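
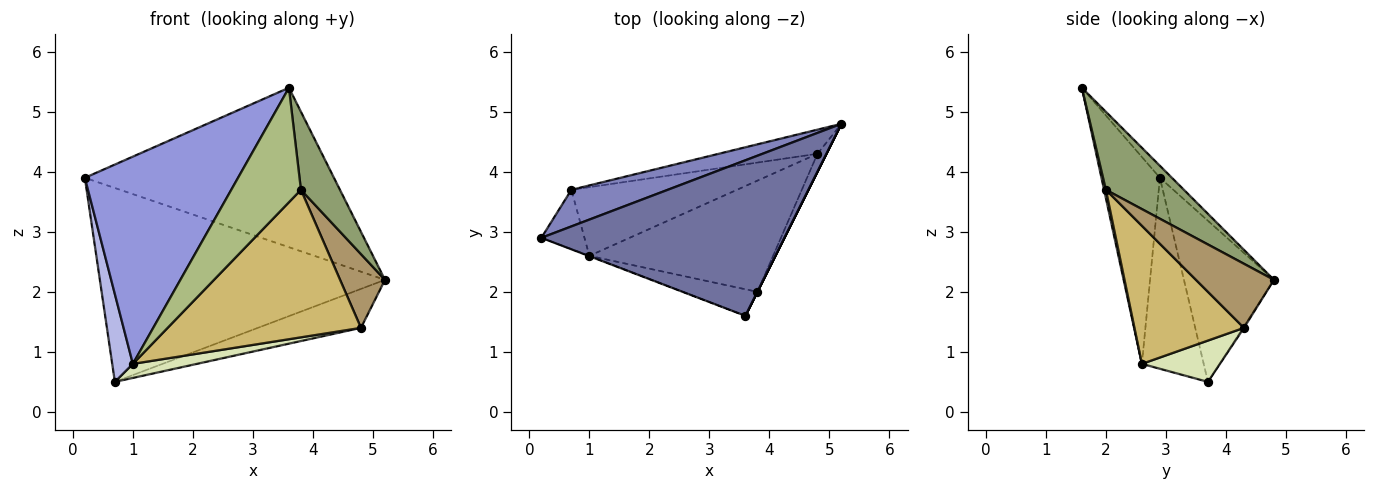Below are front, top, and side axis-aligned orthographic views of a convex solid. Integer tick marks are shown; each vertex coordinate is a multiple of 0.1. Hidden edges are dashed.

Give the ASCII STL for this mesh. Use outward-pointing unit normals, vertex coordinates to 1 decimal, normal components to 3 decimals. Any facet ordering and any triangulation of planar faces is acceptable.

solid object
 facet normal -0.034 0.715 0.698
  outer loop
   vertex 3.6 1.6 5.4
   vertex 5.2 4.8 2.2
   vertex 0.2 2.9 3.9
  endloop
 endfacet
 facet normal -0.296 0.938 0.177
  outer loop
   vertex 0.7 3.7 0.5
   vertex 0.2 2.9 3.9
   vertex 5.2 4.8 2.2
  endloop
 endfacet
 facet normal -0.357 -0.934 -0.002
  outer loop
   vertex 1.0 2.6 0.8
   vertex 3.6 1.6 5.4
   vertex 0.2 2.9 3.9
  endloop
 endfacet
 facet normal -0.927 -0.310 -0.209
  outer loop
   vertex 1.0 2.6 0.8
   vertex 0.2 2.9 3.9
   vertex 0.7 3.7 0.5
  endloop
 endfacet
 facet normal 0.894 -0.447 0.000
  outer loop
   vertex 3.8 2.0 3.7
   vertex 5.2 4.8 2.2
   vertex 3.6 1.6 5.4
  endloop
 endfacet
 facet normal 0.026 -0.974 -0.226
  outer loop
   vertex 3.8 2.0 3.7
   vertex 3.6 1.6 5.4
   vertex 1.0 2.6 0.8
  endloop
 endfacet
 facet normal -0.009 0.850 -0.527
  outer loop
   vertex 4.8 4.3 1.4
   vertex 0.7 3.7 0.5
   vertex 5.2 4.8 2.2
  endloop
 endfacet
 facet normal 0.237 -0.195 -0.952
  outer loop
   vertex 4.8 4.3 1.4
   vertex 1.0 2.6 0.8
   vertex 0.7 3.7 0.5
  endloop
 endfacet
 facet normal 0.860 -0.495 -0.121
  outer loop
   vertex 4.8 4.3 1.4
   vertex 5.2 4.8 2.2
   vertex 3.8 2.0 3.7
  endloop
 endfacet
 facet normal 0.412 -0.728 -0.548
  outer loop
   vertex 4.8 4.3 1.4
   vertex 3.8 2.0 3.7
   vertex 1.0 2.6 0.8
  endloop
 endfacet
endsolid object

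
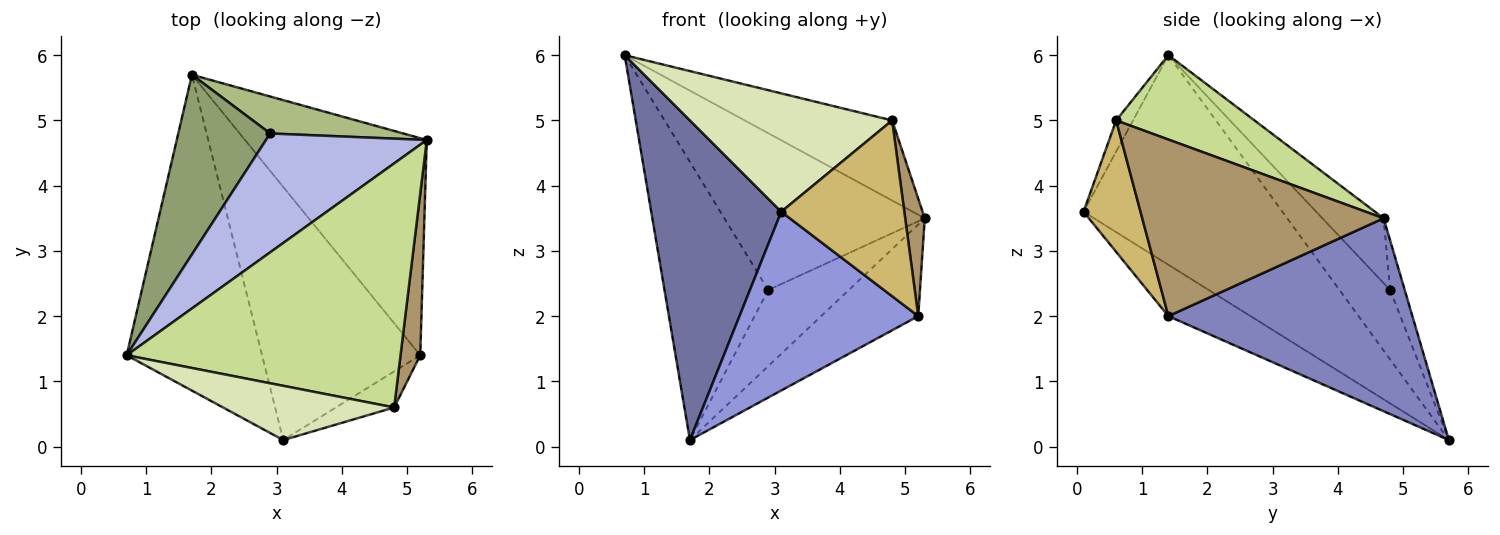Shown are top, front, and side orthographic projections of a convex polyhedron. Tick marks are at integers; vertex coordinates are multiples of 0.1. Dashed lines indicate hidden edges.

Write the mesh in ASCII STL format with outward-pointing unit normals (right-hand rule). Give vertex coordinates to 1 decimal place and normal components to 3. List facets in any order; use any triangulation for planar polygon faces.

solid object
 facet normal -0.736 -0.481 -0.476
  outer loop
   vertex 3.1 0.1 3.6
   vertex 0.7 1.4 6.0
   vertex 1.7 5.7 0.1
  endloop
 endfacet
 facet normal 0.699 0.278 -0.659
  outer loop
   vertex 5.2 1.4 2.0
   vertex 1.7 5.7 0.1
   vertex 5.3 4.7 3.5
  endloop
 endfacet
 facet normal -0.256 -0.558 -0.790
  outer loop
   vertex 5.2 1.4 2.0
   vertex 3.1 0.1 3.6
   vertex 1.7 5.7 0.1
  endloop
 endfacet
 facet normal -0.237 0.774 0.587
  outer loop
   vertex 2.9 4.8 2.4
   vertex 0.7 1.4 6.0
   vertex 5.3 4.7 3.5
  endloop
 endfacet
 facet normal -0.379 0.777 0.502
  outer loop
   vertex 2.9 4.8 2.4
   vertex 1.7 5.7 0.1
   vertex 0.7 1.4 6.0
  endloop
 endfacet
 facet normal -0.161 0.888 0.431
  outer loop
   vertex 2.9 4.8 2.4
   vertex 5.3 4.7 3.5
   vertex 1.7 5.7 0.1
  endloop
 endfacet
 facet normal 0.281 0.299 0.912
  outer loop
   vertex 4.8 0.6 5.0
   vertex 5.3 4.7 3.5
   vertex 0.7 1.4 6.0
  endloop
 endfacet
 facet normal -0.076 -0.906 0.415
  outer loop
   vertex 4.8 0.6 5.0
   vertex 0.7 1.4 6.0
   vertex 3.1 0.1 3.6
  endloop
 endfacet
 facet normal 0.991 -0.080 0.111
  outer loop
   vertex 4.8 0.6 5.0
   vertex 5.2 1.4 2.0
   vertex 5.3 4.7 3.5
  endloop
 endfacet
 facet normal 0.413 -0.892 -0.183
  outer loop
   vertex 4.8 0.6 5.0
   vertex 3.1 0.1 3.6
   vertex 5.2 1.4 2.0
  endloop
 endfacet
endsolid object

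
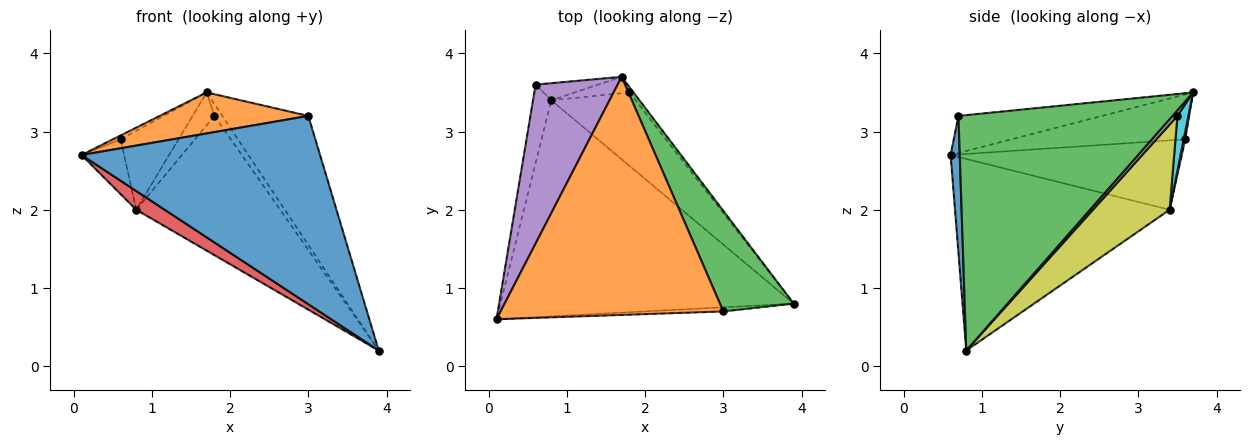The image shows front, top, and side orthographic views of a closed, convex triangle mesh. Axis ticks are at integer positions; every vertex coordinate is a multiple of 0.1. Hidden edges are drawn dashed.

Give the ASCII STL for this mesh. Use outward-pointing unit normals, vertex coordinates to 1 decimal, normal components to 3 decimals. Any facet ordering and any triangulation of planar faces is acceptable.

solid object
 facet normal 0.038 -0.999 -0.022
  outer loop
   vertex 3.0 0.7 3.2
   vertex 0.1 0.6 2.7
   vertex 3.9 0.8 0.2
  endloop
 endfacet
 facet normal -0.162 -0.167 0.973
  outer loop
   vertex 3.0 0.7 3.2
   vertex 1.7 3.7 3.5
   vertex 0.1 0.6 2.7
  endloop
 endfacet
 facet normal 0.891 0.358 0.279
  outer loop
   vertex 3.0 0.7 3.2
   vertex 3.9 0.8 0.2
   vertex 1.7 3.7 3.5
  endloop
 endfacet
 facet normal -0.546 -0.072 -0.835
  outer loop
   vertex 0.8 3.4 2.0
   vertex 3.9 0.8 0.2
   vertex 0.1 0.6 2.7
  endloop
 endfacet
 facet normal -0.480 0.022 0.877
  outer loop
   vertex 0.6 3.6 2.9
   vertex 0.1 0.6 2.7
   vertex 1.7 3.7 3.5
  endloop
 endfacet
 facet normal -0.952 0.175 -0.251
  outer loop
   vertex 0.6 3.6 2.9
   vertex 0.8 3.4 2.0
   vertex 0.1 0.6 2.7
  endloop
 endfacet
 facet normal 0.026 0.977 -0.211
  outer loop
   vertex 0.6 3.6 2.9
   vertex 1.7 3.7 3.5
   vertex 0.8 3.4 2.0
  endloop
 endfacet
 facet normal 0.501 0.788 -0.358
  outer loop
   vertex 1.8 3.5 3.2
   vertex 1.7 3.7 3.5
   vertex 3.9 0.8 0.2
  endloop
 endfacet
 facet normal 0.426 0.800 -0.422
  outer loop
   vertex 1.8 3.5 3.2
   vertex 3.9 0.8 0.2
   vertex 0.8 3.4 2.0
  endloop
 endfacet
 facet normal 0.408 0.816 -0.408
  outer loop
   vertex 1.8 3.5 3.2
   vertex 0.8 3.4 2.0
   vertex 1.7 3.7 3.5
  endloop
 endfacet
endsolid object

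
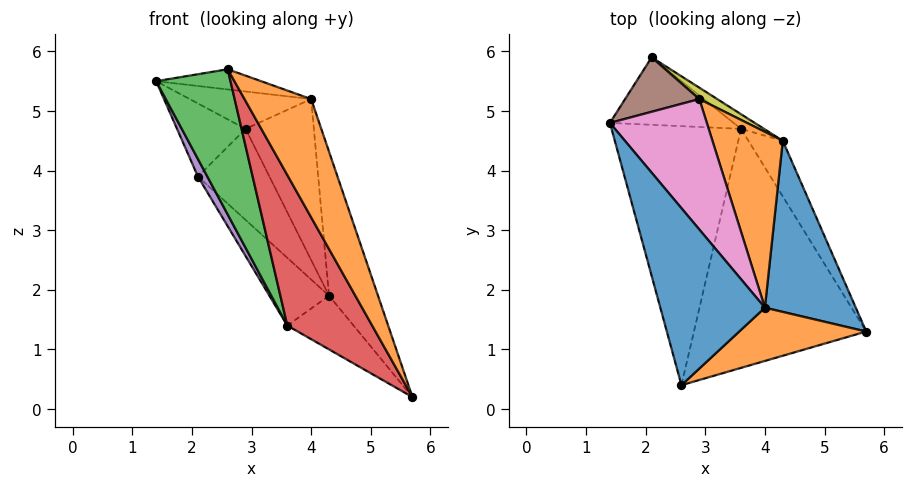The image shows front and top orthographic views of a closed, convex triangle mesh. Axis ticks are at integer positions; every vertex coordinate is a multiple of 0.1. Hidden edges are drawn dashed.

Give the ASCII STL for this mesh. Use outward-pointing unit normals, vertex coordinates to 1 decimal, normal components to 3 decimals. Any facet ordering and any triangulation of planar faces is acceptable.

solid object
 facet normal 0.242 0.110 0.964
  outer loop
   vertex 4.0 1.7 5.2
   vertex 1.4 4.8 5.5
   vertex 2.6 0.4 5.7
  endloop
 endfacet
 facet normal 0.705 -0.647 0.291
  outer loop
   vertex 4.0 1.7 5.2
   vertex 2.6 0.4 5.7
   vertex 5.7 1.3 0.2
  endloop
 endfacet
 facet normal -0.855 -0.254 -0.453
  outer loop
   vertex 3.6 4.7 1.4
   vertex 2.6 0.4 5.7
   vertex 1.4 4.8 5.5
  endloop
 endfacet
 facet normal -0.803 -0.318 -0.504
  outer loop
   vertex 3.6 4.7 1.4
   vertex 5.7 1.3 0.2
   vertex 2.6 0.4 5.7
  endloop
 endfacet
 facet normal -0.876 -0.122 -0.467
  outer loop
   vertex 3.6 4.7 1.4
   vertex 1.4 4.8 5.5
   vertex 2.1 5.9 3.9
  endloop
 endfacet
 facet normal 0.104 0.798 0.594
  outer loop
   vertex 2.9 5.2 4.7
   vertex 2.1 5.9 3.9
   vertex 1.4 4.8 5.5
  endloop
 endfacet
 facet normal 0.402 0.252 0.880
  outer loop
   vertex 2.9 5.2 4.7
   vertex 1.4 4.8 5.5
   vertex 4.0 1.7 5.2
  endloop
 endfacet
 facet normal 0.395 0.898 -0.194
  outer loop
   vertex 4.3 4.5 1.9
   vertex 3.6 4.7 1.4
   vertex 2.1 5.9 3.9
  endloop
 endfacet
 facet normal 0.597 0.796 0.100
  outer loop
   vertex 4.3 4.5 1.9
   vertex 2.1 5.9 3.9
   vertex 2.9 5.2 4.7
  endloop
 endfacet
 facet normal 0.580 0.565 -0.586
  outer loop
   vertex 4.3 4.5 1.9
   vertex 5.7 1.3 0.2
   vertex 3.6 4.7 1.4
  endloop
 endfacet
 facet normal 0.923 0.248 0.294
  outer loop
   vertex 4.3 4.5 1.9
   vertex 4.0 1.7 5.2
   vertex 5.7 1.3 0.2
  endloop
 endfacet
 facet normal 0.876 0.326 0.356
  outer loop
   vertex 4.3 4.5 1.9
   vertex 2.9 5.2 4.7
   vertex 4.0 1.7 5.2
  endloop
 endfacet
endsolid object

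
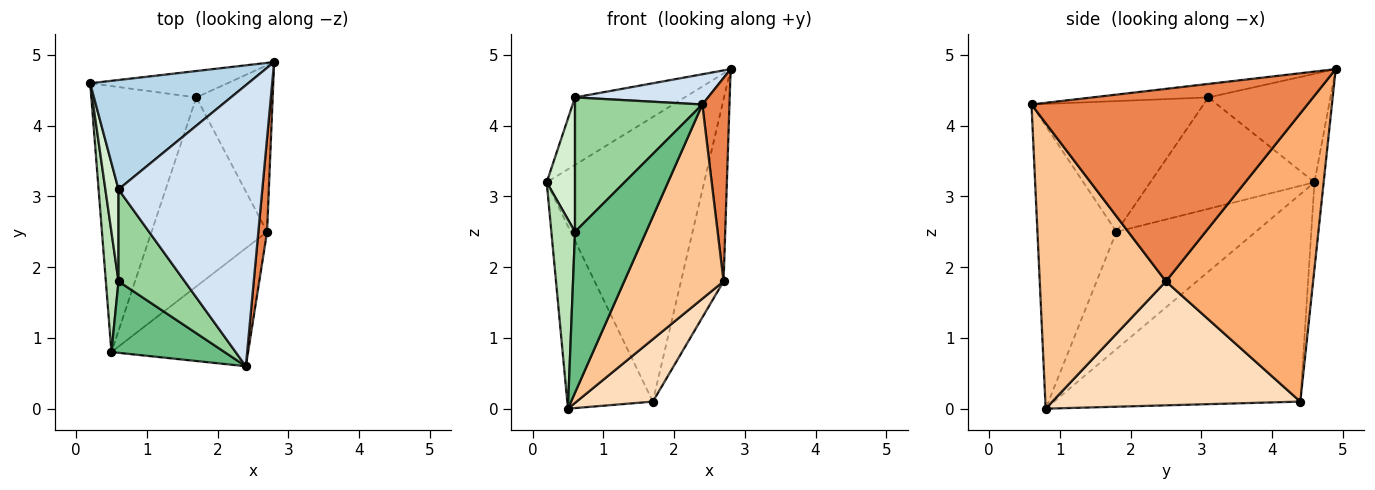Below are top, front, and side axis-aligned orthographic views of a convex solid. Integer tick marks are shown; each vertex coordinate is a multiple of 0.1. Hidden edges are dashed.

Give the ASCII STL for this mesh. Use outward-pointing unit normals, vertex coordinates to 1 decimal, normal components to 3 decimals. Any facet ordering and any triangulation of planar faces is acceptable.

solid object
 facet normal -0.058 0.994 -0.092
  outer loop
   vertex 1.7 4.4 0.1
   vertex 0.2 4.6 3.2
   vertex 2.8 4.9 4.8
  endloop
 endfacet
 facet normal -0.852 0.296 -0.431
  outer loop
   vertex 1.7 4.4 0.1
   vertex 0.5 0.8 0.0
   vertex 0.2 4.6 3.2
  endloop
 endfacet
 facet normal -0.505 0.453 0.735
  outer loop
   vertex 0.6 3.1 4.4
   vertex 2.8 4.9 4.8
   vertex 0.2 4.6 3.2
  endloop
 endfacet
 facet normal -0.093 -0.106 0.990
  outer loop
   vertex 0.6 3.1 4.4
   vertex 2.4 0.6 4.3
   vertex 2.8 4.9 4.8
  endloop
 endfacet
 facet normal 0.994 -0.098 0.045
  outer loop
   vertex 2.7 2.5 1.8
   vertex 2.8 4.9 4.8
   vertex 2.4 0.6 4.3
  endloop
 endfacet
 facet normal 0.931 0.269 -0.247
  outer loop
   vertex 2.7 2.5 1.8
   vertex 1.7 4.4 0.1
   vertex 2.8 4.9 4.8
  endloop
 endfacet
 facet normal 0.735 -0.579 -0.352
  outer loop
   vertex 2.7 2.5 1.8
   vertex 2.4 0.6 4.3
   vertex 0.5 0.8 0.0
  endloop
 endfacet
 facet normal 0.714 -0.219 -0.665
  outer loop
   vertex 2.7 2.5 1.8
   vertex 0.5 0.8 0.0
   vertex 1.7 4.4 0.1
  endloop
 endfacet
 facet normal -0.712 -0.641 0.285
  outer loop
   vertex 0.6 1.8 2.5
   vertex 0.5 0.8 0.0
   vertex 2.4 0.6 4.3
  endloop
 endfacet
 facet normal -0.744 -0.551 0.377
  outer loop
   vertex 0.6 1.8 2.5
   vertex 2.4 0.6 4.3
   vertex 0.6 3.1 4.4
  endloop
 endfacet
 facet normal -0.980 -0.167 0.106
  outer loop
   vertex 0.6 1.8 2.5
   vertex 0.2 4.6 3.2
   vertex 0.5 0.8 0.0
  endloop
 endfacet
 facet normal -0.979 -0.169 0.115
  outer loop
   vertex 0.6 1.8 2.5
   vertex 0.6 3.1 4.4
   vertex 0.2 4.6 3.2
  endloop
 endfacet
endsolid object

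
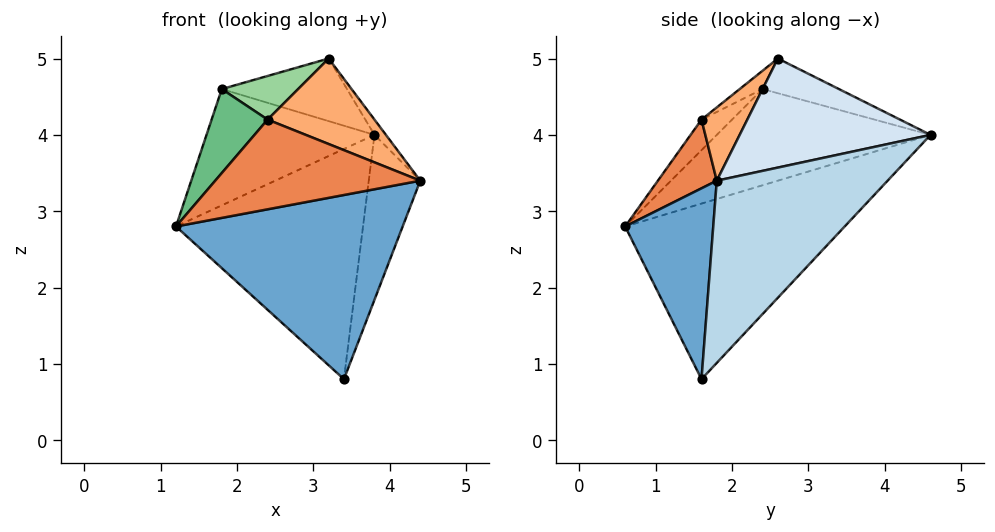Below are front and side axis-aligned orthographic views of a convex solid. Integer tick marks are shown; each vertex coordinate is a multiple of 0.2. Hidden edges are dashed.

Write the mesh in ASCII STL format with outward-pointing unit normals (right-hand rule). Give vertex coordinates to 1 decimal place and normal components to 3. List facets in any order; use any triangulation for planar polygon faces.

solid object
 facet normal 0.361 -0.930 -0.067
  outer loop
   vertex 3.4 1.6 0.8
   vertex 4.4 1.8 3.4
   vertex 1.2 0.6 2.8
  endloop
 endfacet
 facet normal -0.677 0.577 -0.456
  outer loop
   vertex 3.4 1.6 0.8
   vertex 1.2 0.6 2.8
   vertex 3.8 4.6 4.0
  endloop
 endfacet
 facet normal 0.892 0.269 -0.364
  outer loop
   vertex 3.4 1.6 0.8
   vertex 3.8 4.6 4.0
   vertex 4.4 1.8 3.4
  endloop
 endfacet
 facet normal 0.811 0.049 0.584
  outer loop
   vertex 3.2 2.6 5.0
   vertex 4.4 1.8 3.4
   vertex 3.8 4.6 4.0
  endloop
 endfacet
 facet normal 0.252 -0.877 0.410
  outer loop
   vertex 2.4 1.6 4.2
   vertex 1.2 0.6 2.8
   vertex 4.4 1.8 3.4
  endloop
 endfacet
 facet normal 0.314 -0.734 0.603
  outer loop
   vertex 2.4 1.6 4.2
   vertex 4.4 1.8 3.4
   vertex 3.2 2.6 5.0
  endloop
 endfacet
 facet normal -0.741 0.582 -0.335
  outer loop
   vertex 1.8 2.4 4.6
   vertex 3.8 4.6 4.0
   vertex 1.2 0.6 2.8
  endloop
 endfacet
 facet normal -0.303 0.497 0.813
  outer loop
   vertex 1.8 2.4 4.6
   vertex 3.2 2.6 5.0
   vertex 3.8 4.6 4.0
  endloop
 endfacet
 facet normal -0.332 -0.609 0.720
  outer loop
   vertex 1.8 2.4 4.6
   vertex 1.2 0.6 2.8
   vertex 2.4 1.6 4.2
  endloop
 endfacet
 facet normal -0.161 -0.535 0.829
  outer loop
   vertex 1.8 2.4 4.6
   vertex 2.4 1.6 4.2
   vertex 3.2 2.6 5.0
  endloop
 endfacet
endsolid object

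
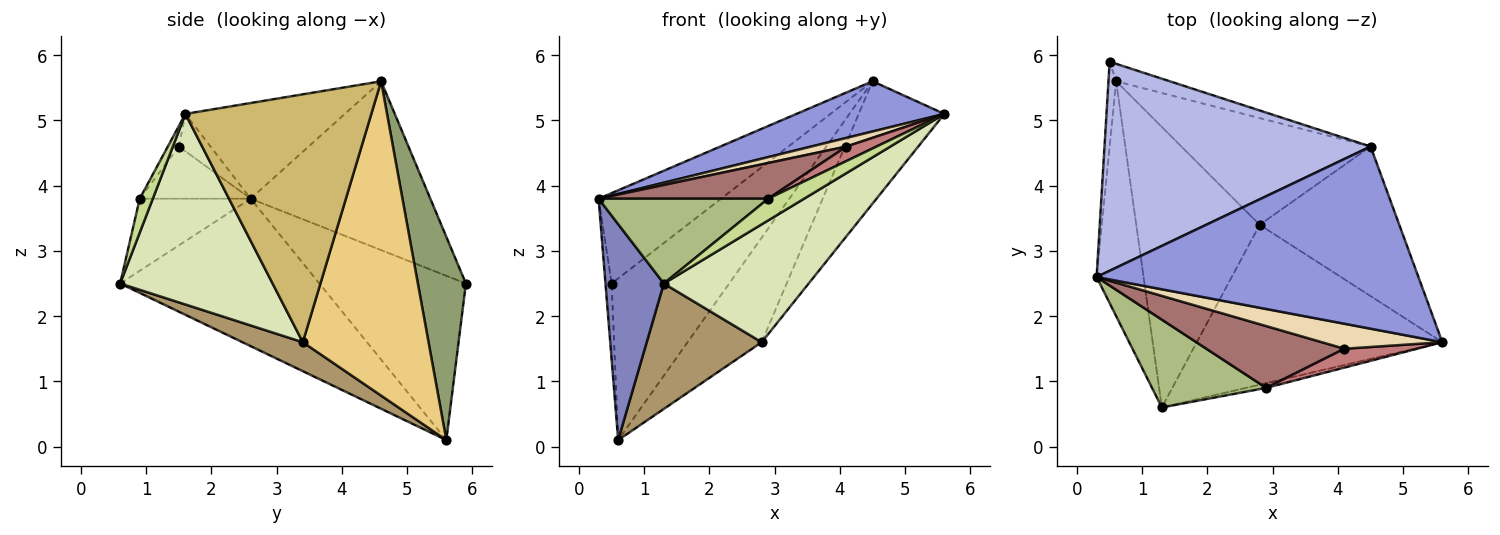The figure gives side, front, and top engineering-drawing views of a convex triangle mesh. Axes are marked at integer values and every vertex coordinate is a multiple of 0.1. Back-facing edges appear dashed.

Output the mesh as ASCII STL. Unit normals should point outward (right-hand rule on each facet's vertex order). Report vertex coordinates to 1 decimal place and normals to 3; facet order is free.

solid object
 facet normal -0.998 0.042 -0.047
  outer loop
   vertex 0.6 5.6 0.1
   vertex 0.3 2.6 3.8
   vertex 0.5 5.9 2.5
  endloop
 endfacet
 facet normal -0.918 -0.269 -0.292
  outer loop
   vertex 1.3 0.6 2.5
   vertex 0.3 2.6 3.8
   vertex 0.6 5.6 0.1
  endloop
 endfacet
 facet normal -0.276 -0.255 0.927
  outer loop
   vertex 4.5 4.6 5.6
   vertex 0.3 2.6 3.8
   vertex 5.6 1.6 5.1
  endloop
 endfacet
 facet normal -0.503 0.343 0.793
  outer loop
   vertex 4.5 4.6 5.6
   vertex 0.5 5.9 2.5
   vertex 0.3 2.6 3.8
  endloop
 endfacet
 facet normal 0.376 0.921 -0.099
  outer loop
   vertex 4.5 4.6 5.6
   vertex 0.6 5.6 0.1
   vertex 0.5 5.9 2.5
  endloop
 endfacet
 facet normal -0.414 -0.632 0.655
  outer loop
   vertex 2.9 0.9 3.8
   vertex 0.3 2.6 3.8
   vertex 1.3 0.6 2.5
  endloop
 endfacet
 facet normal 0.335 -0.921 -0.200
  outer loop
   vertex 2.9 0.9 3.8
   vertex 1.3 0.6 2.5
   vertex 5.6 1.6 5.1
  endloop
 endfacet
 facet normal 0.530 -0.503 -0.683
  outer loop
   vertex 2.8 3.4 1.6
   vertex 5.6 1.6 5.1
   vertex 1.3 0.6 2.5
  endloop
 endfacet
 facet normal 0.209 -0.399 -0.893
  outer loop
   vertex 2.8 3.4 1.6
   vertex 1.3 0.6 2.5
   vertex 0.6 5.6 0.1
  endloop
 endfacet
 facet normal 0.809 0.372 -0.455
  outer loop
   vertex 2.8 3.4 1.6
   vertex 4.5 4.6 5.6
   vertex 5.6 1.6 5.1
  endloop
 endfacet
 facet normal 0.765 0.451 -0.460
  outer loop
   vertex 2.8 3.4 1.6
   vertex 0.6 5.6 0.1
   vertex 4.5 4.6 5.6
  endloop
 endfacet
 facet normal -0.282 -0.313 0.907
  outer loop
   vertex 4.1 1.5 4.6
   vertex 5.6 1.6 5.1
   vertex 0.3 2.6 3.8
  endloop
 endfacet
 facet normal -0.311 -0.475 0.823
  outer loop
   vertex 4.1 1.5 4.6
   vertex 0.3 2.6 3.8
   vertex 2.9 0.9 3.8
  endloop
 endfacet
 facet normal -0.218 -0.595 0.774
  outer loop
   vertex 4.1 1.5 4.6
   vertex 2.9 0.9 3.8
   vertex 5.6 1.6 5.1
  endloop
 endfacet
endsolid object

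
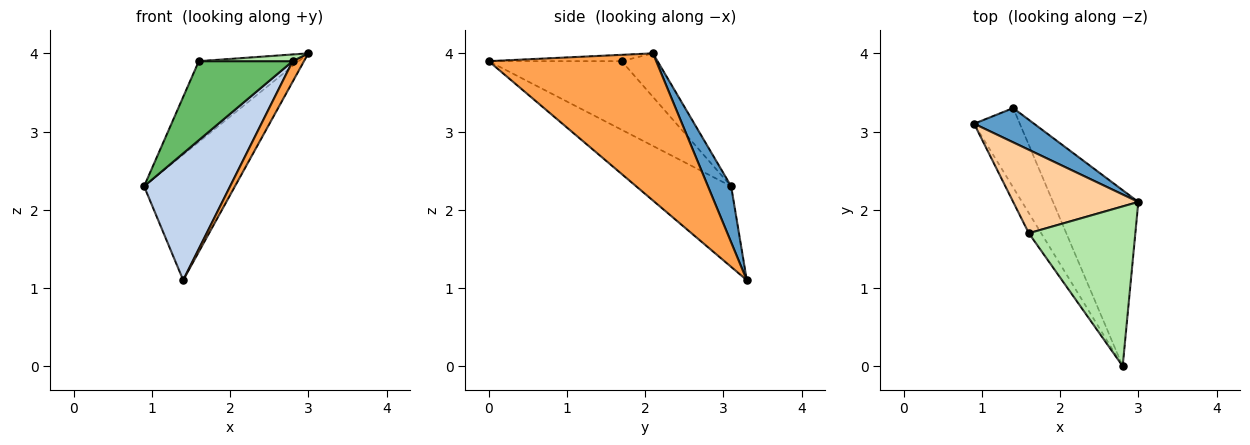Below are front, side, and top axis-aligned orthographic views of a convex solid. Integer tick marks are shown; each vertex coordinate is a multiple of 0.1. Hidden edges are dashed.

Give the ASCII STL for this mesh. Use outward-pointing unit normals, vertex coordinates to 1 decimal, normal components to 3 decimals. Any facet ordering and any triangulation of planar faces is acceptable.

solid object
 facet normal 0.239 0.937 0.256
  outer loop
   vertex 1.4 3.3 1.1
   vertex 0.9 3.1 2.3
   vertex 3.0 2.1 4.0
  endloop
 endfacet
 facet normal -0.683 -0.619 -0.388
  outer loop
   vertex 1.4 3.3 1.1
   vertex 2.8 0.0 3.9
   vertex 0.9 3.1 2.3
  endloop
 endfacet
 facet normal 0.864 -0.058 -0.501
  outer loop
   vertex 1.4 3.3 1.1
   vertex 3.0 2.1 4.0
   vertex 2.8 0.0 3.9
  endloop
 endfacet
 facet normal -0.243 0.675 0.697
  outer loop
   vertex 1.6 1.7 3.9
   vertex 3.0 2.1 4.0
   vertex 0.9 3.1 2.3
  endloop
 endfacet
 facet normal -0.808 -0.571 -0.146
  outer loop
   vertex 1.6 1.7 3.9
   vertex 0.9 3.1 2.3
   vertex 2.8 0.0 3.9
  endloop
 endfacet
 facet normal -0.059 -0.042 0.997
  outer loop
   vertex 1.6 1.7 3.9
   vertex 2.8 0.0 3.9
   vertex 3.0 2.1 4.0
  endloop
 endfacet
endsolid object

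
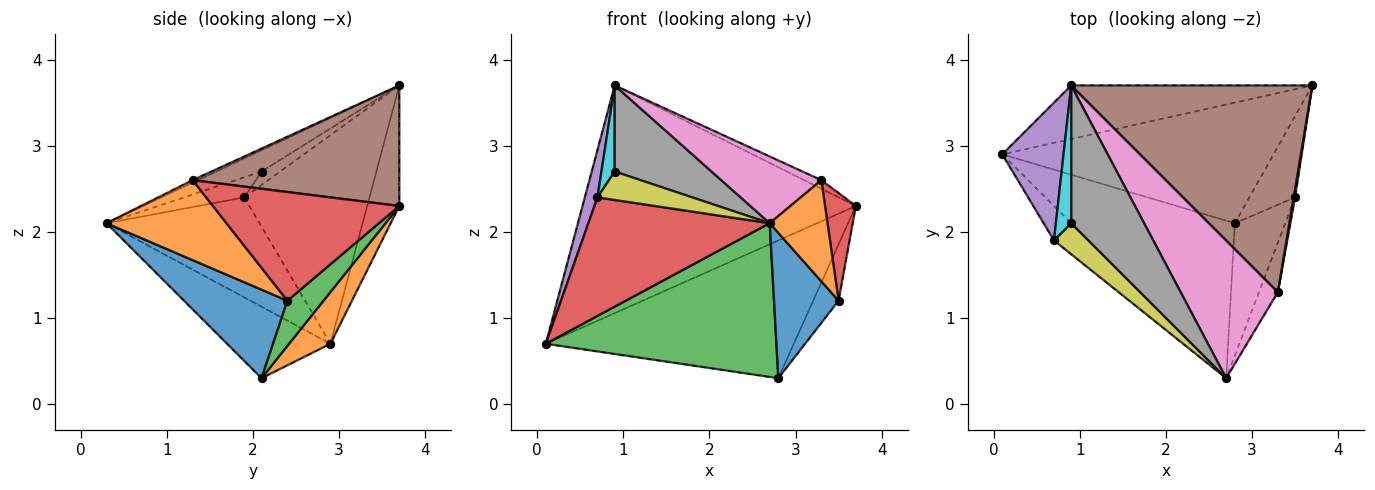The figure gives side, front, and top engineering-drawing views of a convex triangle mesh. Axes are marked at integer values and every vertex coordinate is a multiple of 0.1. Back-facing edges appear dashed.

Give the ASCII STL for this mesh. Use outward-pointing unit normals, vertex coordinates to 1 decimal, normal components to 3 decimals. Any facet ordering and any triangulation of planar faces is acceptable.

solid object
 facet normal -0.114 0.967 -0.228
  outer loop
   vertex 0.9 3.7 3.7
   vertex 3.7 3.7 2.3
   vertex 0.1 2.9 0.7
  endloop
 endfacet
 facet normal 0.124 0.747 -0.653
  outer loop
   vertex 2.8 2.1 0.3
   vertex 0.1 2.9 0.7
   vertex 3.7 3.7 2.3
  endloop
 endfacet
 facet normal -0.299 -0.666 -0.683
  outer loop
   vertex 2.8 2.1 0.3
   vertex 2.7 0.3 2.1
   vertex 0.1 2.9 0.7
  endloop
 endfacet
 facet normal -0.629 -0.746 -0.217
  outer loop
   vertex 0.7 1.9 2.4
   vertex 0.1 2.9 0.7
   vertex 2.7 0.3 2.1
  endloop
 endfacet
 facet normal -0.955 -0.096 0.280
  outer loop
   vertex 0.7 1.9 2.4
   vertex 0.9 3.7 3.7
   vertex 0.1 2.9 0.7
  endloop
 endfacet
 facet normal 0.447 0.037 0.894
  outer loop
   vertex 3.3 1.3 2.6
   vertex 3.7 3.7 2.3
   vertex 0.9 3.7 3.7
  endloop
 endfacet
 facet normal -0.023 -0.436 0.900
  outer loop
   vertex 3.3 1.3 2.6
   vertex 0.9 3.7 3.7
   vertex 2.7 0.3 2.1
  endloop
 endfacet
 facet normal -0.240 -0.514 0.823
  outer loop
   vertex 0.9 2.1 2.7
   vertex 2.7 0.3 2.1
   vertex 0.9 3.7 3.7
  endloop
 endfacet
 facet normal -0.395 -0.621 0.677
  outer loop
   vertex 0.9 2.1 2.7
   vertex 0.7 1.9 2.4
   vertex 2.7 0.3 2.1
  endloop
 endfacet
 facet normal -0.596 -0.426 0.681
  outer loop
   vertex 0.9 2.1 2.7
   vertex 0.9 3.7 3.7
   vertex 0.7 1.9 2.4
  endloop
 endfacet
 facet normal 0.764 -0.477 -0.435
  outer loop
   vertex 3.5 2.4 1.2
   vertex 2.7 0.3 2.1
   vertex 2.8 2.1 0.3
  endloop
 endfacet
 facet normal 0.881 -0.425 -0.208
  outer loop
   vertex 3.5 2.4 1.2
   vertex 3.3 1.3 2.6
   vertex 2.7 0.3 2.1
  endloop
 endfacet
 facet normal 0.630 0.443 -0.638
  outer loop
   vertex 3.5 2.4 1.2
   vertex 2.8 2.1 0.3
   vertex 3.7 3.7 2.3
  endloop
 endfacet
 facet normal 0.987 -0.163 0.013
  outer loop
   vertex 3.5 2.4 1.2
   vertex 3.7 3.7 2.3
   vertex 3.3 1.3 2.6
  endloop
 endfacet
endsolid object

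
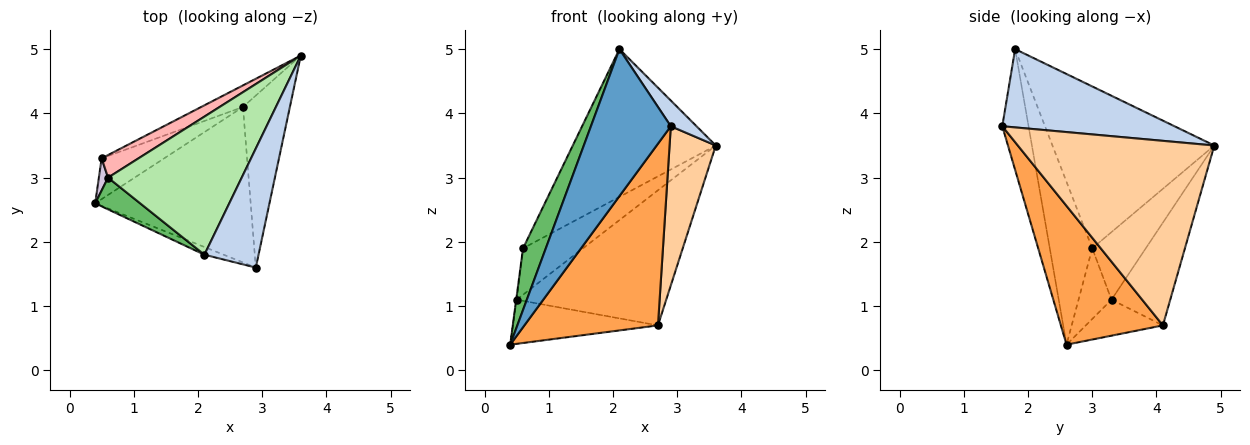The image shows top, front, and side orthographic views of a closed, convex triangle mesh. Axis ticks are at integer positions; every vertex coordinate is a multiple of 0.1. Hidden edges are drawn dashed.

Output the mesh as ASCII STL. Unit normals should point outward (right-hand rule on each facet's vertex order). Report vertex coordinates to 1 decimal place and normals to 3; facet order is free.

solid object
 facet normal -0.312 -0.949 -0.050
  outer loop
   vertex 2.1 1.8 5.0
   vertex 0.4 2.6 0.4
   vertex 2.9 1.6 3.8
  endloop
 endfacet
 facet normal 0.816 -0.122 0.565
  outer loop
   vertex 2.1 1.8 5.0
   vertex 2.9 1.6 3.8
   vertex 3.6 4.9 3.5
  endloop
 endfacet
 facet normal 0.502 -0.657 -0.562
  outer loop
   vertex 2.7 4.1 0.7
   vertex 2.9 1.6 3.8
   vertex 0.4 2.6 0.4
  endloop
 endfacet
 facet normal 0.945 -0.222 -0.240
  outer loop
   vertex 2.7 4.1 0.7
   vertex 3.6 4.9 3.5
   vertex 2.9 1.6 3.8
  endloop
 endfacet
 facet normal -0.856 -0.459 0.237
  outer loop
   vertex 0.6 3.0 1.9
   vertex 0.4 2.6 0.4
   vertex 2.1 1.8 5.0
  endloop
 endfacet
 facet normal -0.637 0.563 0.526
  outer loop
   vertex 0.6 3.0 1.9
   vertex 2.1 1.8 5.0
   vertex 3.6 4.9 3.5
  endloop
 endfacet
 facet normal -0.362 0.921 -0.147
  outer loop
   vertex 0.5 3.3 1.1
   vertex 3.6 4.9 3.5
   vertex 2.7 4.1 0.7
  endloop
 endfacet
 facet normal -0.626 0.701 0.341
  outer loop
   vertex 0.5 3.3 1.1
   vertex 0.6 3.0 1.9
   vertex 3.6 4.9 3.5
  endloop
 endfacet
 facet normal -0.364 0.684 -0.632
  outer loop
   vertex 0.5 3.3 1.1
   vertex 2.7 4.1 0.7
   vertex 0.4 2.6 0.4
  endloop
 endfacet
 facet normal -0.992 0.013 0.129
  outer loop
   vertex 0.5 3.3 1.1
   vertex 0.4 2.6 0.4
   vertex 0.6 3.0 1.9
  endloop
 endfacet
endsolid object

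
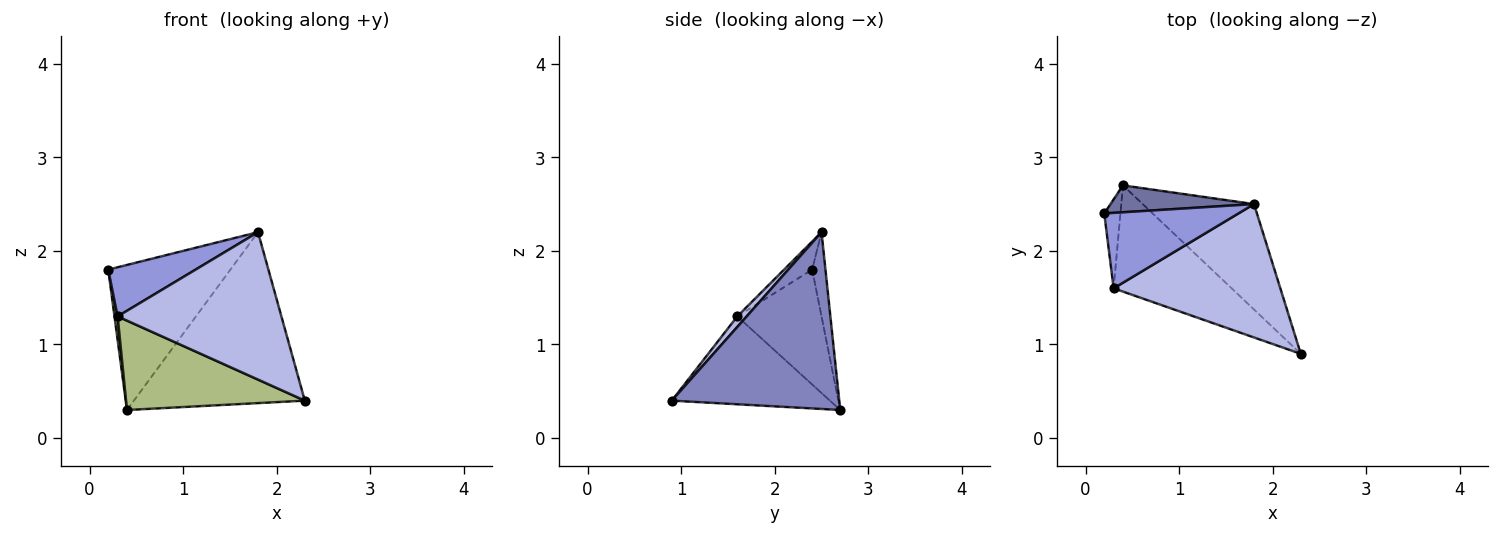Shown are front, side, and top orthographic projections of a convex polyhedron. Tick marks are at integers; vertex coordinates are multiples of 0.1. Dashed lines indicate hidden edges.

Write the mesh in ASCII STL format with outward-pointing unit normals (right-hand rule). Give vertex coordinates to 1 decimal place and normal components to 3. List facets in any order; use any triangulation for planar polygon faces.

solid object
 facet normal -0.106 0.978 0.181
  outer loop
   vertex 0.4 2.7 0.3
   vertex 0.2 2.4 1.8
   vertex 1.8 2.5 2.2
  endloop
 endfacet
 facet normal 0.640 0.654 -0.403
  outer loop
   vertex 0.4 2.7 0.3
   vertex 1.8 2.5 2.2
   vertex 2.3 0.9 0.4
  endloop
 endfacet
 facet normal -0.173 -0.537 0.825
  outer loop
   vertex 0.3 1.6 1.3
   vertex 1.8 2.5 2.2
   vertex 0.2 2.4 1.8
  endloop
 endfacet
 facet normal 0.042 -0.741 0.670
  outer loop
   vertex 0.3 1.6 1.3
   vertex 2.3 0.9 0.4
   vertex 1.8 2.5 2.2
  endloop
 endfacet
 facet normal -0.990 -0.037 -0.139
  outer loop
   vertex 0.3 1.6 1.3
   vertex 0.2 2.4 1.8
   vertex 0.4 2.7 0.3
  endloop
 endfacet
 facet normal -0.495 -0.559 -0.665
  outer loop
   vertex 0.3 1.6 1.3
   vertex 0.4 2.7 0.3
   vertex 2.3 0.9 0.4
  endloop
 endfacet
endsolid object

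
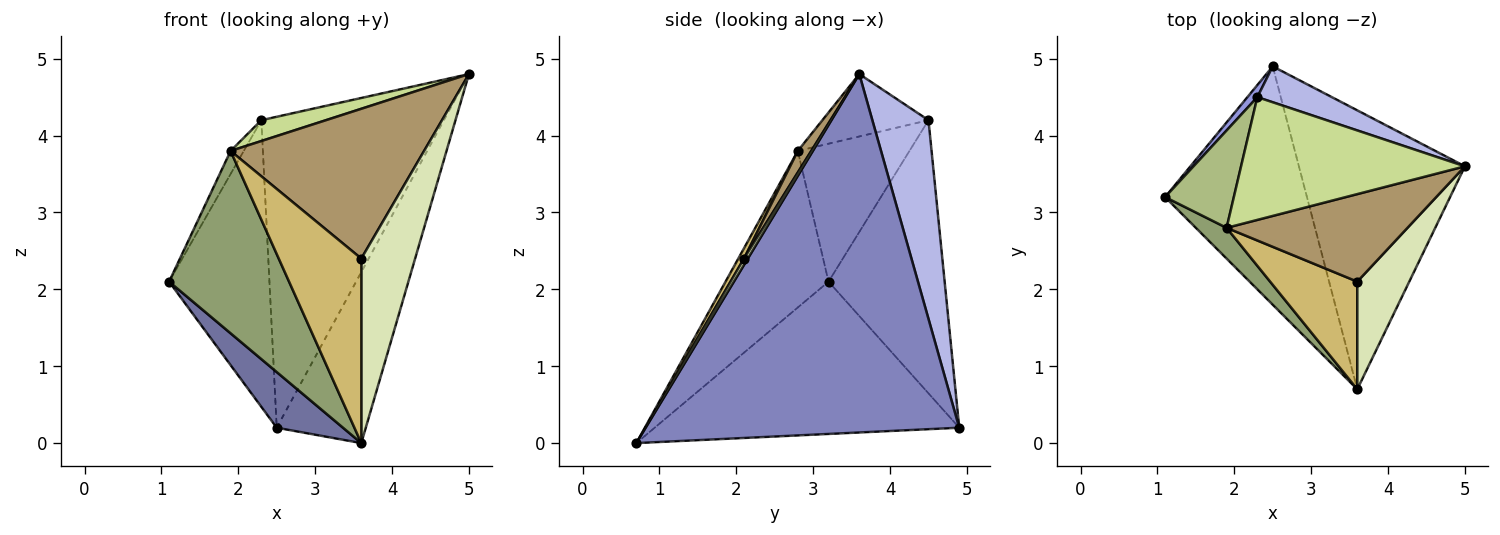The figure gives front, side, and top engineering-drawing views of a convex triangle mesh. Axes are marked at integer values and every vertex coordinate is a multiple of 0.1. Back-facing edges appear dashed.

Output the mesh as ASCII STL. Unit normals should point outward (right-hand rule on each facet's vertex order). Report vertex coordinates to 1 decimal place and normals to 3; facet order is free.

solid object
 facet normal -0.723 -0.157 -0.673
  outer loop
   vertex 2.5 4.9 0.2
   vertex 3.6 0.7 0.0
   vertex 1.1 3.2 2.1
  endloop
 endfacet
 facet normal 0.879 0.250 -0.407
  outer loop
   vertex 2.5 4.9 0.2
   vertex 5.0 3.6 4.8
   vertex 3.6 0.7 0.0
  endloop
 endfacet
 facet normal -0.756 0.654 0.028
  outer loop
   vertex 2.3 4.5 4.2
   vertex 2.5 4.9 0.2
   vertex 1.1 3.2 2.1
  endloop
 endfacet
 facet normal 0.292 0.950 0.110
  outer loop
   vertex 2.3 4.5 4.2
   vertex 5.0 3.6 4.8
   vertex 2.5 4.9 0.2
  endloop
 endfacet
 facet normal -0.646 -0.753 0.127
  outer loop
   vertex 1.9 2.8 3.8
   vertex 1.1 3.2 2.1
   vertex 3.6 0.7 0.0
  endloop
 endfacet
 facet normal -0.890 0.105 0.444
  outer loop
   vertex 1.9 2.8 3.8
   vertex 2.3 4.5 4.2
   vertex 1.1 3.2 2.1
  endloop
 endfacet
 facet normal -0.265 -0.161 0.951
  outer loop
   vertex 1.9 2.8 3.8
   vertex 5.0 3.6 4.8
   vertex 2.3 4.5 4.2
  endloop
 endfacet
 facet normal 0.062 -0.862 0.503
  outer loop
   vertex 3.6 2.1 2.4
   vertex 3.6 0.7 0.0
   vertex 5.0 3.6 4.8
  endloop
 endfacet
 facet normal 0.060 -0.862 0.504
  outer loop
   vertex 3.6 2.1 2.4
   vertex 5.0 3.6 4.8
   vertex 1.9 2.8 3.8
  endloop
 endfacet
 facet normal 0.059 -0.862 0.503
  outer loop
   vertex 3.6 2.1 2.4
   vertex 1.9 2.8 3.8
   vertex 3.6 0.7 0.0
  endloop
 endfacet
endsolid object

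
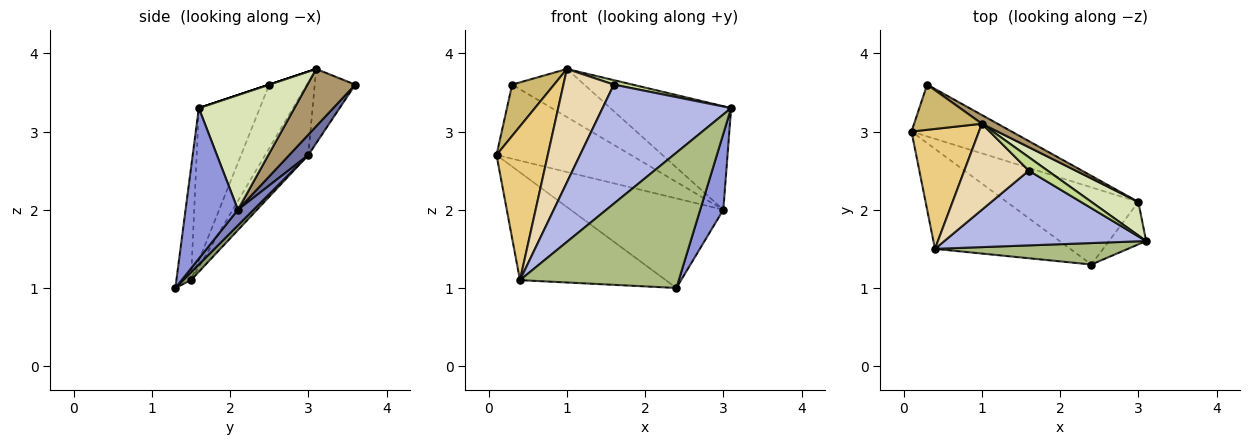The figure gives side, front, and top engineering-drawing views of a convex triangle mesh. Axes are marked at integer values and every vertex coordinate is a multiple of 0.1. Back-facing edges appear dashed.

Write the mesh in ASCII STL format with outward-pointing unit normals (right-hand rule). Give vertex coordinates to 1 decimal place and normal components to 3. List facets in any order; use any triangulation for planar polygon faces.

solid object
 facet normal 0.116 0.814 -0.569
  outer loop
   vertex 3.0 2.1 2.0
   vertex 0.1 3.0 2.7
   vertex 0.3 3.6 3.6
  endloop
 endfacet
 facet normal 0.077 0.755 -0.651
  outer loop
   vertex 3.0 2.1 2.0
   vertex 2.4 1.3 1.0
   vertex 0.1 3.0 2.7
  endloop
 endfacet
 facet normal 0.892 -0.394 -0.220
  outer loop
   vertex 3.0 2.1 2.0
   vertex 3.1 1.6 3.3
   vertex 2.4 1.3 1.0
  endloop
 endfacet
 facet normal -0.373 -0.786 0.493
  outer loop
   vertex 0.4 1.5 1.1
   vertex 3.1 1.6 3.3
   vertex 1.6 2.5 3.6
  endloop
 endfacet
 facet normal 0.039 0.733 -0.679
  outer loop
   vertex 0.4 1.5 1.1
   vertex 0.1 3.0 2.7
   vertex 2.4 1.3 1.0
  endloop
 endfacet
 facet normal -0.091 -0.984 0.156
  outer loop
   vertex 0.4 1.5 1.1
   vertex 2.4 1.3 1.0
   vertex 3.1 1.6 3.3
  endloop
 endfacet
 facet normal 0.000 -0.316 0.949
  outer loop
   vertex 1.0 3.1 3.8
   vertex 1.6 2.5 3.6
   vertex 3.1 1.6 3.3
  endloop
 endfacet
 facet normal 0.601 0.760 0.246
  outer loop
   vertex 1.0 3.1 3.8
   vertex 3.1 1.6 3.3
   vertex 3.0 2.1 2.0
  endloop
 endfacet
 facet normal 0.546 0.824 0.149
  outer loop
   vertex 1.0 3.1 3.8
   vertex 3.0 2.1 2.0
   vertex 0.3 3.6 3.6
  endloop
 endfacet
 facet normal -0.587 -0.607 0.535
  outer loop
   vertex 1.0 3.1 3.8
   vertex 0.3 3.6 3.6
   vertex 0.1 3.0 2.7
  endloop
 endfacet
 facet normal -0.553 -0.657 0.512
  outer loop
   vertex 1.0 3.1 3.8
   vertex 0.1 3.0 2.7
   vertex 0.4 1.5 1.1
  endloop
 endfacet
 facet normal -0.511 -0.685 0.519
  outer loop
   vertex 1.0 3.1 3.8
   vertex 0.4 1.5 1.1
   vertex 1.6 2.5 3.6
  endloop
 endfacet
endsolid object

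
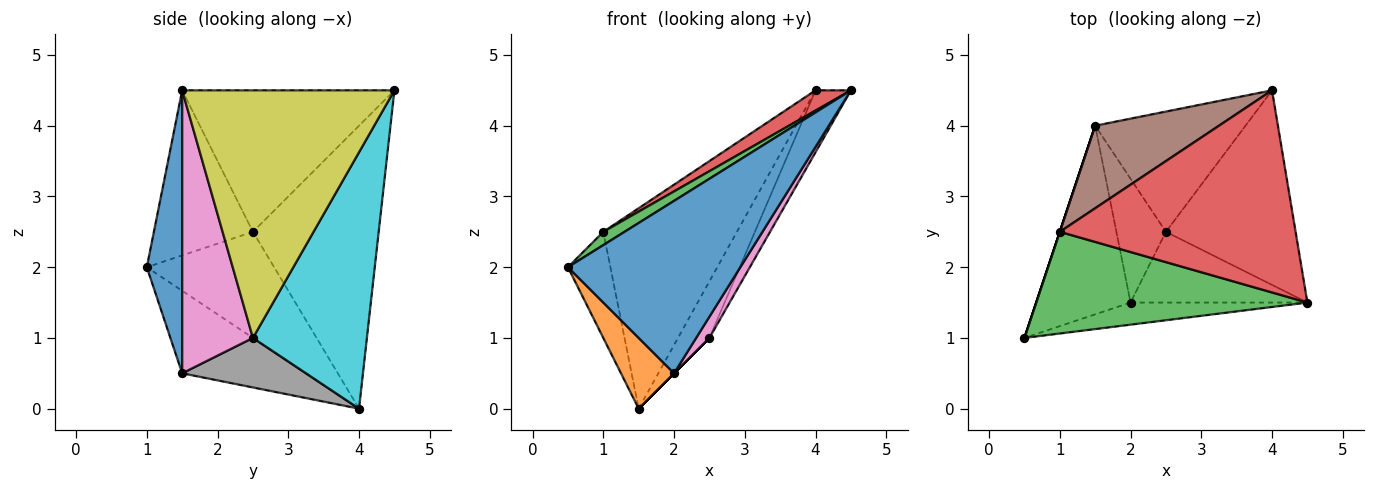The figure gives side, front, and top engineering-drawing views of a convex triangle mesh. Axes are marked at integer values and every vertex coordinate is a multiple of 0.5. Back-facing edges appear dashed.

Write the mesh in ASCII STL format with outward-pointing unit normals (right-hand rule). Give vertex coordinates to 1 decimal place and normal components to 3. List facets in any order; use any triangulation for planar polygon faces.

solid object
 facet normal 0.199 -0.972 -0.125
  outer loop
   vertex 2.0 1.5 0.5
   vertex 4.5 1.5 4.5
   vertex 0.5 1.0 2.0
  endloop
 endfacet
 facet normal -0.634 -0.272 -0.724
  outer loop
   vertex 2.0 1.5 0.5
   vertex 0.5 1.0 2.0
   vertex 1.5 4.0 0.0
  endloop
 endfacet
 facet normal -0.517 -0.111 0.849
  outer loop
   vertex 1.0 2.5 2.5
   vertex 0.5 1.0 2.0
   vertex 4.5 1.5 4.5
  endloop
 endfacet
 facet normal -0.513 -0.085 0.854
  outer loop
   vertex 1.0 2.5 2.5
   vertex 4.5 1.5 4.5
   vertex 4.0 4.5 4.5
  endloop
 endfacet
 facet normal -0.949 0.316 0.000
  outer loop
   vertex 1.0 2.5 2.5
   vertex 1.5 4.0 0.0
   vertex 0.5 1.0 2.0
  endloop
 endfacet
 facet normal -0.656 0.698 0.287
  outer loop
   vertex 1.0 2.5 2.5
   vertex 4.0 4.5 4.5
   vertex 1.5 4.0 0.0
  endloop
 endfacet
 facet normal 0.837 -0.157 -0.523
  outer loop
   vertex 2.5 2.5 1.0
   vertex 4.5 1.5 4.5
   vertex 2.0 1.5 0.5
  endloop
 endfacet
 facet normal 0.707 0.000 -0.707
  outer loop
   vertex 2.5 2.5 1.0
   vertex 2.0 1.5 0.5
   vertex 1.5 4.0 0.0
  endloop
 endfacet
 facet normal 0.876 0.146 -0.459
  outer loop
   vertex 2.5 2.5 1.0
   vertex 4.0 4.5 4.5
   vertex 4.5 1.5 4.5
  endloop
 endfacet
 facet normal 0.839 0.232 -0.492
  outer loop
   vertex 2.5 2.5 1.0
   vertex 1.5 4.0 0.0
   vertex 4.0 4.5 4.5
  endloop
 endfacet
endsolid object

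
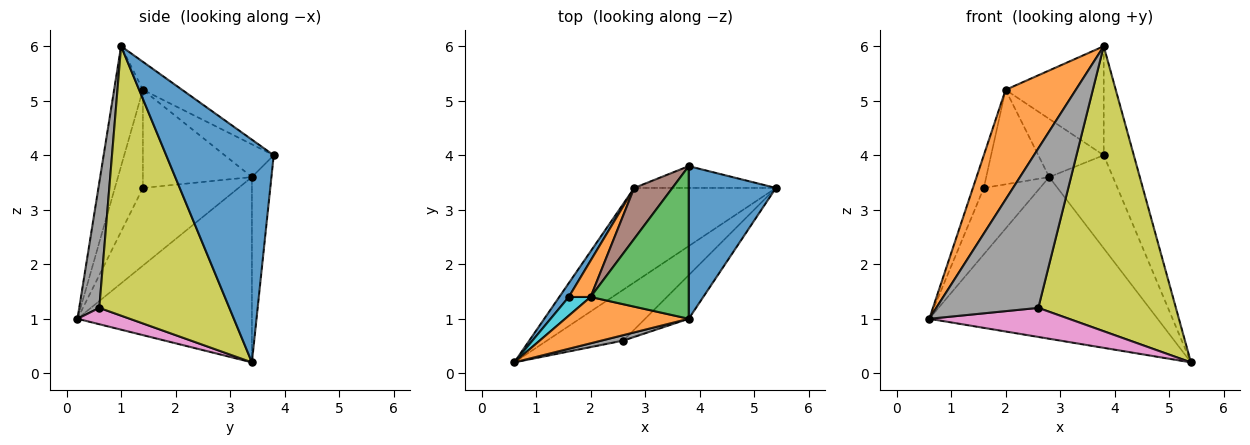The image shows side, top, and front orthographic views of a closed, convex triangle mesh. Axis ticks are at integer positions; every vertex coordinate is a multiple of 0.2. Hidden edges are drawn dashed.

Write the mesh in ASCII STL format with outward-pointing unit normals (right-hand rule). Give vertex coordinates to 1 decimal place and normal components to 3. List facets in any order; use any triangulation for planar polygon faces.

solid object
 facet normal 0.901 0.252 0.353
  outer loop
   vertex 3.8 1.0 6.0
   vertex 5.4 3.4 0.2
   vertex 3.8 3.8 4.0
  endloop
 endfacet
 facet normal -0.353 -0.862 0.364
  outer loop
   vertex 2.0 1.4 5.2
   vertex 0.6 0.2 1.0
   vertex 3.8 1.0 6.0
  endloop
 endfacet
 facet normal -0.226 0.566 0.793
  outer loop
   vertex 2.0 1.4 5.2
   vertex 3.8 1.0 6.0
   vertex 3.8 3.8 4.0
  endloop
 endfacet
 facet normal -0.551 0.721 -0.421
  outer loop
   vertex 2.8 3.4 3.6
   vertex 5.4 3.4 0.2
   vertex 0.6 0.2 1.0
  endloop
 endfacet
 facet normal -0.286 0.933 -0.219
  outer loop
   vertex 2.8 3.4 3.6
   vertex 3.8 3.8 4.0
   vertex 5.4 3.4 0.2
  endloop
 endfacet
 facet normal -0.492 0.655 0.573
  outer loop
   vertex 2.8 3.4 3.6
   vertex 2.0 1.4 5.2
   vertex 3.8 3.8 4.0
  endloop
 endfacet
 facet normal 0.183 -0.488 -0.854
  outer loop
   vertex 2.6 0.6 1.2
   vertex 0.6 0.2 1.0
   vertex 5.4 3.4 0.2
  endloop
 endfacet
 facet normal 0.193 -0.981 0.034
  outer loop
   vertex 2.6 0.6 1.2
   vertex 3.8 1.0 6.0
   vertex 0.6 0.2 1.0
  endloop
 endfacet
 facet normal 0.683 -0.722 -0.111
  outer loop
   vertex 2.6 0.6 1.2
   vertex 5.4 3.4 0.2
   vertex 3.8 1.0 6.0
  endloop
 endfacet
 facet normal -0.913 0.355 0.203
  outer loop
   vertex 1.6 1.4 3.4
   vertex 0.6 0.2 1.0
   vertex 2.0 1.4 5.2
  endloop
 endfacet
 facet normal -0.857 0.504 0.105
  outer loop
   vertex 1.6 1.4 3.4
   vertex 2.8 3.4 3.6
   vertex 0.6 0.2 1.0
  endloop
 endfacet
 facet normal -0.850 0.491 0.189
  outer loop
   vertex 1.6 1.4 3.4
   vertex 2.0 1.4 5.2
   vertex 2.8 3.4 3.6
  endloop
 endfacet
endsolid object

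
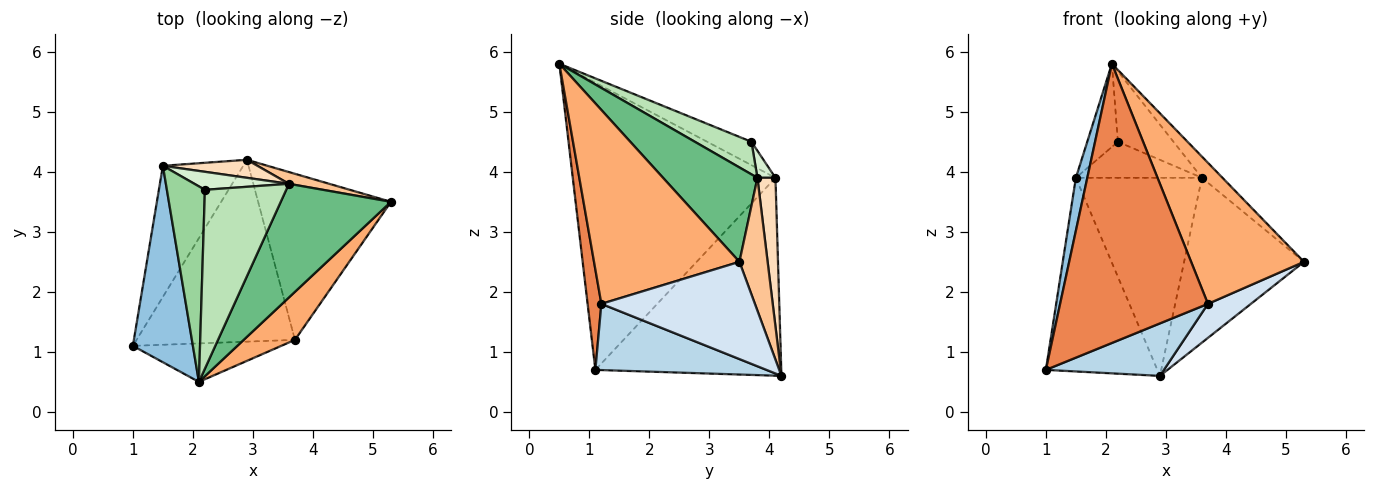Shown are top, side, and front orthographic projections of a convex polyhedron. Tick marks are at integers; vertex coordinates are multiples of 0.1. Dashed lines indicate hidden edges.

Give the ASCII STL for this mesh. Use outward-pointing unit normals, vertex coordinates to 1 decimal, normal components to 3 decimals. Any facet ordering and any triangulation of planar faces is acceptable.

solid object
 facet normal -0.810 0.486 -0.329
  outer loop
   vertex 1.5 4.1 3.9
   vertex 2.9 4.2 0.6
   vertex 1.0 1.1 0.7
  endloop
 endfacet
 facet normal -0.977 -0.055 0.204
  outer loop
   vertex 1.5 4.1 3.9
   vertex 1.0 1.1 0.7
   vertex 2.1 0.5 5.8
  endloop
 endfacet
 facet normal 0.373 -0.257 -0.892
  outer loop
   vertex 3.7 1.2 1.8
   vertex 1.0 1.1 0.7
   vertex 2.9 4.2 0.6
  endloop
 endfacet
 facet normal 0.583 -0.163 -0.796
  outer loop
   vertex 3.7 1.2 1.8
   vertex 2.9 4.2 0.6
   vertex 5.3 3.5 2.5
  endloop
 endfacet
 facet normal 0.092 -0.986 -0.136
  outer loop
   vertex 3.7 1.2 1.8
   vertex 2.1 0.5 5.8
   vertex 1.0 1.1 0.7
  endloop
 endfacet
 facet normal 0.773 -0.600 0.204
  outer loop
   vertex 3.7 1.2 1.8
   vertex 5.3 3.5 2.5
   vertex 2.1 0.5 5.8
  endloop
 endfacet
 facet normal 0.228 0.971 0.069
  outer loop
   vertex 3.6 3.8 3.9
   vertex 5.3 3.5 2.5
   vertex 2.9 4.2 0.6
  endloop
 endfacet
 facet normal 0.141 0.986 0.090
  outer loop
   vertex 3.6 3.8 3.9
   vertex 2.9 4.2 0.6
   vertex 1.5 4.1 3.9
  endloop
 endfacet
 facet normal 0.644 0.140 0.752
  outer loop
   vertex 3.6 3.8 3.9
   vertex 2.1 0.5 5.8
   vertex 5.3 3.5 2.5
  endloop
 endfacet
 facet normal -0.492 0.341 0.801
  outer loop
   vertex 2.2 3.7 4.5
   vertex 1.5 4.1 3.9
   vertex 2.1 0.5 5.8
  endloop
 endfacet
 facet normal 0.349 0.343 0.872
  outer loop
   vertex 2.2 3.7 4.5
   vertex 2.1 0.5 5.8
   vertex 3.6 3.8 3.9
  endloop
 endfacet
 facet normal 0.127 0.887 0.444
  outer loop
   vertex 2.2 3.7 4.5
   vertex 3.6 3.8 3.9
   vertex 1.5 4.1 3.9
  endloop
 endfacet
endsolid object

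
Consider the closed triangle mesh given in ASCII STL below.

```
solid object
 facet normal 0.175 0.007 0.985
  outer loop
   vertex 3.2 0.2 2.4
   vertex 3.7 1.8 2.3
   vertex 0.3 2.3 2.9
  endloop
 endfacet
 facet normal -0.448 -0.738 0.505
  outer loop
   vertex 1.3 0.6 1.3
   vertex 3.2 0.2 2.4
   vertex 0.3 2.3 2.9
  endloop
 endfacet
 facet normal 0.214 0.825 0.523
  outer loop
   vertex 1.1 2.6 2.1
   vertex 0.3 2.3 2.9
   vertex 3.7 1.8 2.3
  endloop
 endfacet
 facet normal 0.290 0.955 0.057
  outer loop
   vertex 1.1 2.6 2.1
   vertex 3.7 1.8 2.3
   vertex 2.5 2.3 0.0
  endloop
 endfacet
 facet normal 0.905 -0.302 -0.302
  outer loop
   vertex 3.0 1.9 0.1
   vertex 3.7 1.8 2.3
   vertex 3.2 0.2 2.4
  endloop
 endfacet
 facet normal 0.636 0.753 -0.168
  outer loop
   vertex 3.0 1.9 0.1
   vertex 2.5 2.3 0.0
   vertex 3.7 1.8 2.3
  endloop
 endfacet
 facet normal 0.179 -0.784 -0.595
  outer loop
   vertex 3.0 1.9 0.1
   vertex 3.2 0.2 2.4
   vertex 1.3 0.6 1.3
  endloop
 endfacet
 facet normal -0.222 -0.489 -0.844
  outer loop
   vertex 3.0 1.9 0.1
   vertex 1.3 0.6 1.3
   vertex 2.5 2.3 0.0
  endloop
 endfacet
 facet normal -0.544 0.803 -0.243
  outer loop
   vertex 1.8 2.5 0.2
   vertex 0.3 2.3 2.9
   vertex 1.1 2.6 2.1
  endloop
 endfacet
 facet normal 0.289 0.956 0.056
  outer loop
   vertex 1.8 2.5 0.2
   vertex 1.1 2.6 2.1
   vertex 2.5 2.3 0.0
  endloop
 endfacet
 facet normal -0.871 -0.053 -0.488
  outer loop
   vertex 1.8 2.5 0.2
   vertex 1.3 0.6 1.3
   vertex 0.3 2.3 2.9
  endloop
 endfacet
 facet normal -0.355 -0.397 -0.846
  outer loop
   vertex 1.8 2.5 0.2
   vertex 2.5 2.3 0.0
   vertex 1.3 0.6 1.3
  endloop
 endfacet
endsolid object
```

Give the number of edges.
18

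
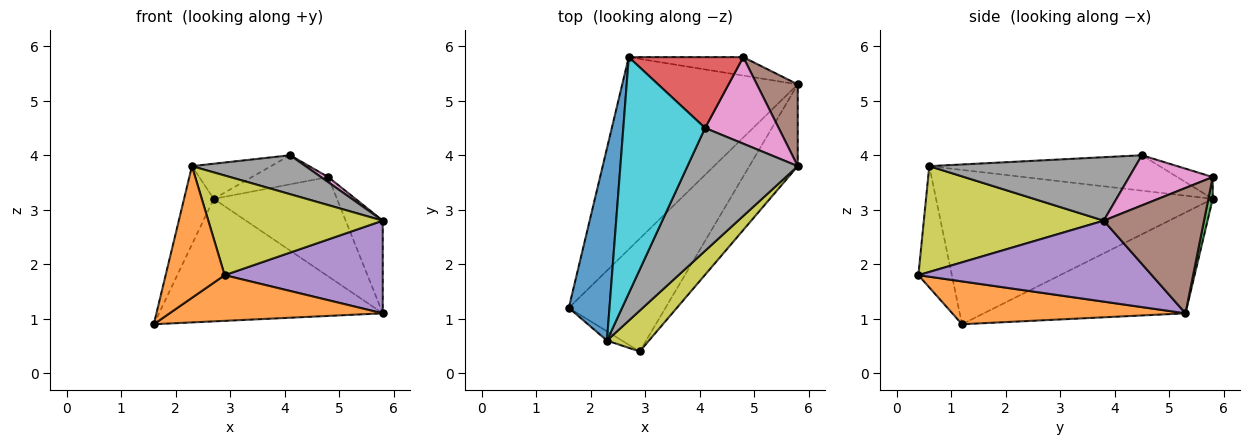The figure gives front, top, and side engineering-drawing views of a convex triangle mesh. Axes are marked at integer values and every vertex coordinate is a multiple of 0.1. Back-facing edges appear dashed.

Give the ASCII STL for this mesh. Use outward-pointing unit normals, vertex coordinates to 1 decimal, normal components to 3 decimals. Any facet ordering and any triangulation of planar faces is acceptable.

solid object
 facet normal -0.436 0.484 -0.759
  outer loop
   vertex 2.7 5.8 3.2
   vertex 5.8 5.3 1.1
   vertex 1.6 1.2 0.9
  endloop
 endfacet
 facet normal 0.380 -0.347 -0.857
  outer loop
   vertex 2.9 0.4 1.8
   vertex 1.6 1.2 0.9
   vertex 5.8 5.3 1.1
  endloop
 endfacet
 facet normal 0.035 0.983 -0.183
  outer loop
   vertex 4.8 5.8 3.6
   vertex 5.8 5.3 1.1
   vertex 2.7 5.8 3.2
  endloop
 endfacet
 facet normal -0.174 0.374 0.911
  outer loop
   vertex 4.8 5.8 3.6
   vertex 2.7 5.8 3.2
   vertex 4.1 4.5 4.0
  endloop
 endfacet
 facet normal 0.742 -0.503 -0.443
  outer loop
   vertex 5.8 3.8 2.8
   vertex 2.9 0.4 1.8
   vertex 5.8 5.3 1.1
  endloop
 endfacet
 facet normal 0.897 0.331 0.292
  outer loop
   vertex 5.8 3.8 2.8
   vertex 5.8 5.3 1.1
   vertex 4.8 5.8 3.6
  endloop
 endfacet
 facet normal 0.562 -0.049 0.825
  outer loop
   vertex 5.8 3.8 2.8
   vertex 4.8 5.8 3.6
   vertex 4.1 4.5 4.0
  endloop
 endfacet
 facet normal 0.481 -0.265 0.836
  outer loop
   vertex 2.3 0.6 3.8
   vertex 5.8 3.8 2.8
   vertex 4.1 4.5 4.0
  endloop
 endfacet
 facet normal 0.690 -0.669 0.274
  outer loop
   vertex 2.3 0.6 3.8
   vertex 2.9 0.4 1.8
   vertex 5.8 3.8 2.8
  endloop
 endfacet
 facet normal -0.394 0.135 0.909
  outer loop
   vertex 2.3 0.6 3.8
   vertex 4.1 4.5 4.0
   vertex 2.7 5.8 3.2
  endloop
 endfacet
 facet normal -0.962 0.103 0.254
  outer loop
   vertex 2.3 0.6 3.8
   vertex 2.7 5.8 3.2
   vertex 1.6 1.2 0.9
  endloop
 endfacet
 facet normal -0.492 -0.868 -0.061
  outer loop
   vertex 2.3 0.6 3.8
   vertex 1.6 1.2 0.9
   vertex 2.9 0.4 1.8
  endloop
 endfacet
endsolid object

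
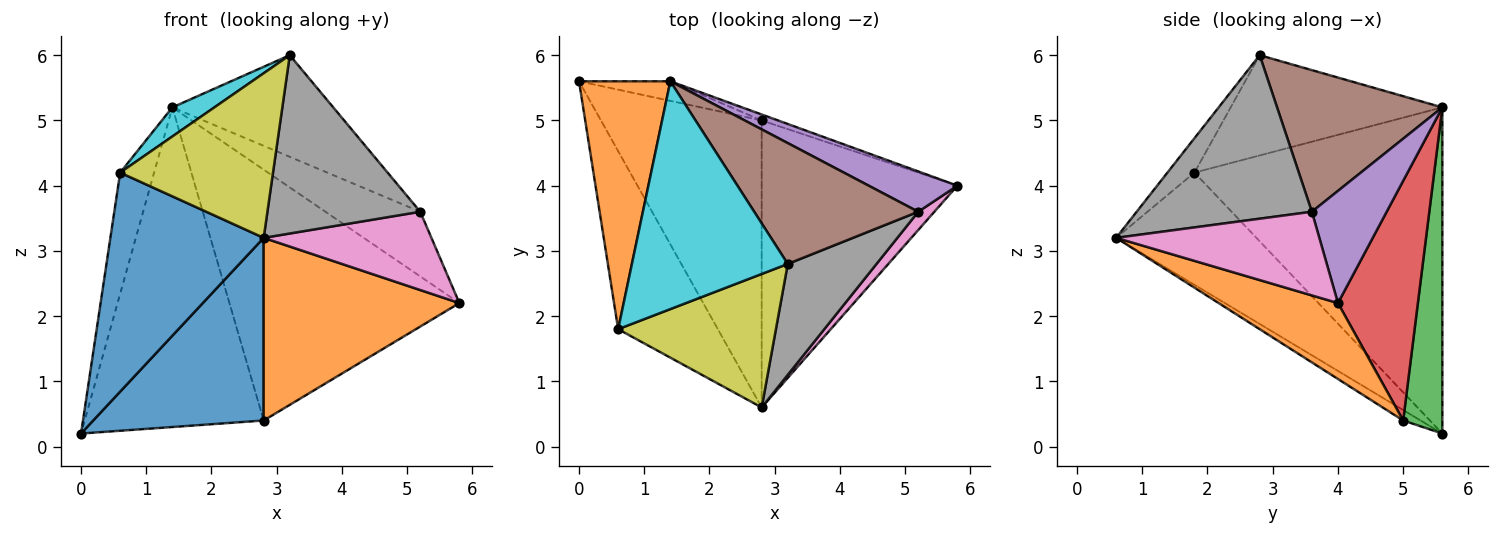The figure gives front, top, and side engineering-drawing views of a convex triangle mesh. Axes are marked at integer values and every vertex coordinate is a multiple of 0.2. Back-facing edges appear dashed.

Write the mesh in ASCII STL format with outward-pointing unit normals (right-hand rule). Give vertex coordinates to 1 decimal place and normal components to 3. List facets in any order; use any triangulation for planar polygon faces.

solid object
 facet normal -0.055 -0.536 -0.842
  outer loop
   vertex 2.8 5.0 0.4
   vertex 2.8 0.6 3.2
   vertex 0.0 5.6 0.2
  endloop
 endfacet
 facet normal 0.311 -0.510 -0.802
  outer loop
   vertex 2.8 5.0 0.4
   vertex 5.8 4.0 2.2
   vertex 2.8 0.6 3.2
  endloop
 endfacet
 facet normal 0.213 0.975 -0.060
  outer loop
   vertex 2.8 5.0 0.4
   vertex 0.0 5.6 0.2
   vertex 1.4 5.6 5.2
  endloop
 endfacet
 facet normal 0.328 0.944 -0.022
  outer loop
   vertex 2.8 5.0 0.4
   vertex 1.4 5.6 5.2
   vertex 5.8 4.0 2.2
  endloop
 endfacet
 facet normal 0.556 0.705 0.440
  outer loop
   vertex 5.2 3.6 3.6
   vertex 5.8 4.0 2.2
   vertex 1.4 5.6 5.2
  endloop
 endfacet
 facet normal 0.551 0.537 0.638
  outer loop
   vertex 5.2 3.6 3.6
   vertex 1.4 5.6 5.2
   vertex 3.2 2.8 6.0
  endloop
 endfacet
 facet normal 0.763 -0.630 0.147
  outer loop
   vertex 5.2 3.6 3.6
   vertex 2.8 0.6 3.2
   vertex 5.8 4.0 2.2
  endloop
 endfacet
 facet normal 0.698 -0.608 0.378
  outer loop
   vertex 5.2 3.6 3.6
   vertex 3.2 2.8 6.0
   vertex 2.8 0.6 3.2
  endloop
 endfacet
 facet normal -0.136 -0.769 0.624
  outer loop
   vertex 0.6 1.8 4.2
   vertex 2.8 0.6 3.2
   vertex 3.2 2.8 6.0
  endloop
 endfacet
 facet normal -0.538 -0.107 0.836
  outer loop
   vertex 0.6 1.8 4.2
   vertex 3.2 2.8 6.0
   vertex 1.4 5.6 5.2
  endloop
 endfacet
 facet normal -0.579 -0.633 -0.514
  outer loop
   vertex 0.6 1.8 4.2
   vertex 0.0 5.6 0.2
   vertex 2.8 0.6 3.2
  endloop
 endfacet
 facet normal -0.955 0.131 0.267
  outer loop
   vertex 0.6 1.8 4.2
   vertex 1.4 5.6 5.2
   vertex 0.0 5.6 0.2
  endloop
 endfacet
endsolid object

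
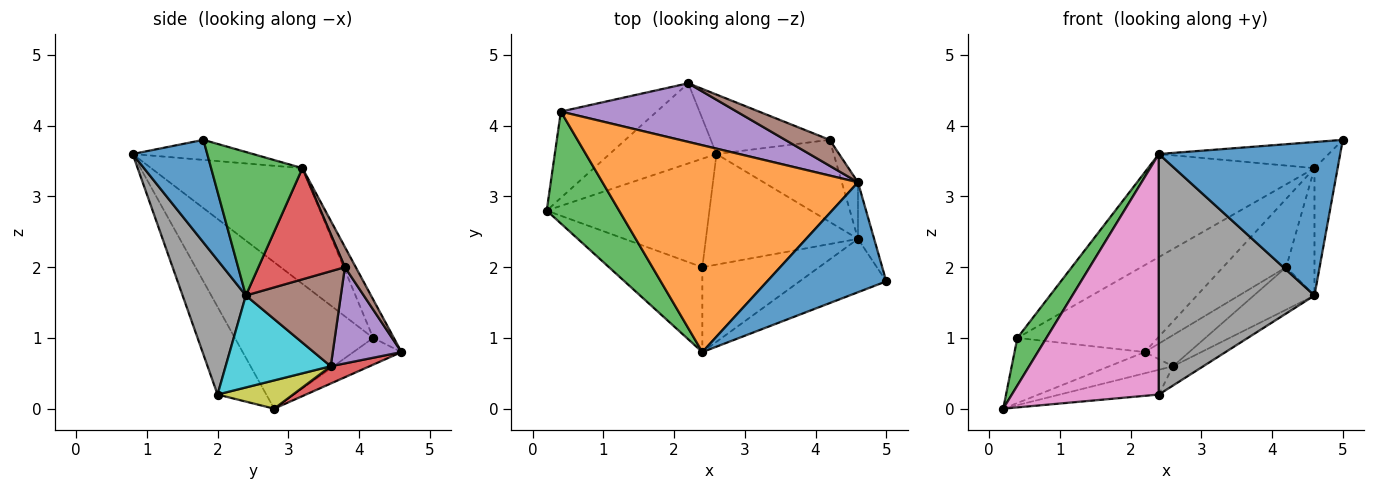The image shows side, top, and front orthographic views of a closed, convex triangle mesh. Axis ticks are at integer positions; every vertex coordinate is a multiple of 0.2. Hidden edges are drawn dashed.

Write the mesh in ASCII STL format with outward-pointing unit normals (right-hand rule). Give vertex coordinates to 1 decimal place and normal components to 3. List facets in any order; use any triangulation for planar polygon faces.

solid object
 facet normal 0.362 -0.880 -0.306
  outer loop
   vertex 4.6 2.4 1.6
   vertex 5.0 1.8 3.8
   vertex 2.4 0.8 3.6
  endloop
 endfacet
 facet normal -0.217 0.588 -0.779
  outer loop
   vertex 0.4 4.2 1.0
   vertex 2.2 4.6 0.8
   vertex 0.2 2.8 0.0
  endloop
 endfacet
 facet normal -0.881 -0.185 0.435
  outer loop
   vertex 0.4 4.2 1.0
   vertex 0.2 2.8 0.0
   vertex 2.4 0.8 3.6
  endloop
 endfacet
 facet normal 0.155 0.253 -0.955
  outer loop
   vertex 2.6 3.6 0.6
   vertex 0.2 2.8 0.0
   vertex 2.2 4.6 0.8
  endloop
 endfacet
 facet normal 0.583 0.377 -0.720
  outer loop
   vertex 4.2 3.8 2.0
   vertex 2.6 3.6 0.6
   vertex 2.2 4.6 0.8
  endloop
 endfacet
 facet normal 0.584 0.373 -0.721
  outer loop
   vertex 4.2 3.8 2.0
   vertex 4.6 2.4 1.6
   vertex 2.6 3.6 0.6
  endloop
 endfacet
 facet normal -0.298 -0.900 -0.318
  outer loop
   vertex 2.4 2.0 0.2
   vertex 2.4 0.8 3.6
   vertex 0.2 2.8 0.0
  endloop
 endfacet
 facet normal 0.358 -0.881 -0.311
  outer loop
   vertex 2.4 2.0 0.2
   vertex 4.6 2.4 1.6
   vertex 2.4 0.8 3.6
  endloop
 endfacet
 facet normal 0.167 0.219 -0.961
  outer loop
   vertex 2.4 2.0 0.2
   vertex 0.2 2.8 0.0
   vertex 2.6 3.6 0.6
  endloop
 endfacet
 facet normal 0.512 0.148 -0.846
  outer loop
   vertex 2.4 2.0 0.2
   vertex 2.6 3.6 0.6
   vertex 4.6 2.4 1.6
  endloop
 endfacet
 facet normal -0.162 0.228 0.960
  outer loop
   vertex 4.6 3.2 3.4
   vertex 2.4 0.8 3.6
   vertex 5.0 1.8 3.8
  endloop
 endfacet
 facet normal -0.376 0.413 0.829
  outer loop
   vertex 4.6 3.2 3.4
   vertex 0.4 4.2 1.0
   vertex 2.4 0.8 3.6
  endloop
 endfacet
 facet normal 0.964 0.244 -0.109
  outer loop
   vertex 4.6 3.2 3.4
   vertex 5.0 1.8 3.8
   vertex 4.6 2.4 1.6
  endloop
 endfacet
 facet normal 0.941 0.308 -0.137
  outer loop
   vertex 4.6 3.2 3.4
   vertex 4.6 2.4 1.6
   vertex 4.2 3.8 2.0
  endloop
 endfacet
 facet normal -0.121 0.823 0.555
  outer loop
   vertex 4.6 3.2 3.4
   vertex 2.2 4.6 0.8
   vertex 0.4 4.2 1.0
  endloop
 endfacet
 facet normal 0.159 0.923 0.350
  outer loop
   vertex 4.6 3.2 3.4
   vertex 4.2 3.8 2.0
   vertex 2.2 4.6 0.8
  endloop
 endfacet
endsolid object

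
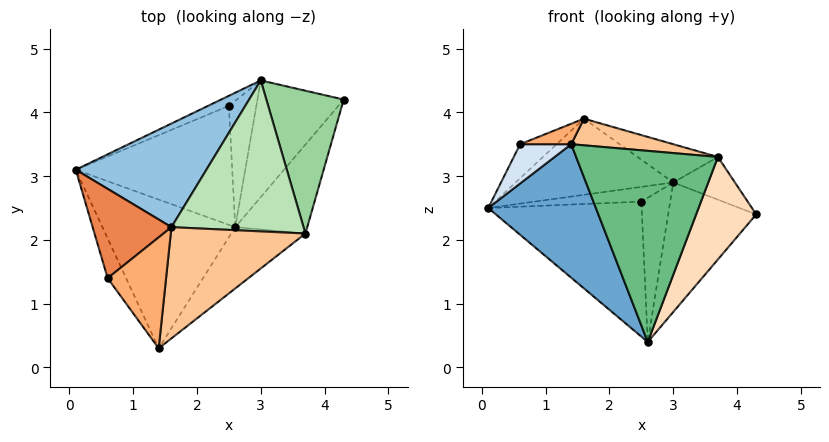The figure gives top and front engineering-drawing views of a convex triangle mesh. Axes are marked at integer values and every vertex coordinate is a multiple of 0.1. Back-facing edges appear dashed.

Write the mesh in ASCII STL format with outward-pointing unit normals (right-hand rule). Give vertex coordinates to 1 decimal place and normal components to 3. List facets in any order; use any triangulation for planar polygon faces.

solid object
 facet normal -0.654 -0.505 -0.563
  outer loop
   vertex 2.6 2.2 0.4
   vertex 1.4 0.3 3.5
   vertex 0.1 3.1 2.5
  endloop
 endfacet
 facet normal -0.369 0.550 0.749
  outer loop
   vertex 3.0 4.5 2.9
   vertex 0.1 3.1 2.5
   vertex 1.6 2.2 3.9
  endloop
 endfacet
 facet normal -0.086 0.740 -0.667
  outer loop
   vertex 3.0 4.5 2.9
   vertex 4.3 4.2 2.4
   vertex 2.6 2.2 0.4
  endloop
 endfacet
 facet normal -0.695 -0.505 -0.512
  outer loop
   vertex 0.6 1.4 3.5
   vertex 0.1 3.1 2.5
   vertex 1.4 0.3 3.5
  endloop
 endfacet
 facet normal -0.550 0.297 0.780
  outer loop
   vertex 0.6 1.4 3.5
   vertex 1.6 2.2 3.9
   vertex 0.1 3.1 2.5
  endloop
 endfacet
 facet normal -0.241 -0.176 0.954
  outer loop
   vertex 0.6 1.4 3.5
   vertex 1.4 0.3 3.5
   vertex 1.6 2.2 3.9
  endloop
 endfacet
 facet normal 0.258 -0.225 0.940
  outer loop
   vertex 3.7 2.1 3.3
   vertex 1.6 2.2 3.9
   vertex 1.4 0.3 3.5
  endloop
 endfacet
 facet normal 0.857 -0.390 -0.338
  outer loop
   vertex 3.7 2.1 3.3
   vertex 2.6 2.2 0.4
   vertex 4.3 4.2 2.4
  endloop
 endfacet
 facet normal 0.584 -0.773 -0.248
  outer loop
   vertex 3.7 2.1 3.3
   vertex 1.4 0.3 3.5
   vertex 2.6 2.2 0.4
  endloop
 endfacet
 facet normal 0.399 0.263 0.879
  outer loop
   vertex 3.7 2.1 3.3
   vertex 4.3 4.2 2.4
   vertex 3.0 4.5 2.9
  endloop
 endfacet
 facet normal 0.277 0.236 0.931
  outer loop
   vertex 3.7 2.1 3.3
   vertex 3.0 4.5 2.9
   vertex 1.6 2.2 3.9
  endloop
 endfacet
 facet normal -0.274 0.722 -0.636
  outer loop
   vertex 2.5 4.1 2.6
   vertex 2.6 2.2 0.4
   vertex 0.1 3.1 2.5
  endloop
 endfacet
 facet normal -0.305 0.785 -0.539
  outer loop
   vertex 2.5 4.1 2.6
   vertex 0.1 3.1 2.5
   vertex 3.0 4.5 2.9
  endloop
 endfacet
 facet normal -0.202 0.737 -0.645
  outer loop
   vertex 2.5 4.1 2.6
   vertex 3.0 4.5 2.9
   vertex 2.6 2.2 0.4
  endloop
 endfacet
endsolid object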